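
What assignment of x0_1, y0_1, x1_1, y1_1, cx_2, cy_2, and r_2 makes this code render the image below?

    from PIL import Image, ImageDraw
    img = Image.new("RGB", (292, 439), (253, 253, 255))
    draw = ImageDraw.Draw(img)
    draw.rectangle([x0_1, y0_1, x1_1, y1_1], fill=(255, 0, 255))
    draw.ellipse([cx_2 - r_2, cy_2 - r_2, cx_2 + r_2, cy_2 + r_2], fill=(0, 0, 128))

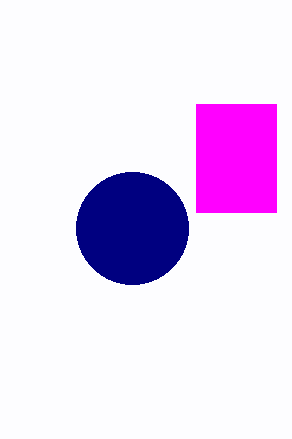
x0_1 = 196; y0_1 = 104; x1_1 = 276; y1_1 = 212; cx_2 = 132; cy_2 = 228; r_2 = 56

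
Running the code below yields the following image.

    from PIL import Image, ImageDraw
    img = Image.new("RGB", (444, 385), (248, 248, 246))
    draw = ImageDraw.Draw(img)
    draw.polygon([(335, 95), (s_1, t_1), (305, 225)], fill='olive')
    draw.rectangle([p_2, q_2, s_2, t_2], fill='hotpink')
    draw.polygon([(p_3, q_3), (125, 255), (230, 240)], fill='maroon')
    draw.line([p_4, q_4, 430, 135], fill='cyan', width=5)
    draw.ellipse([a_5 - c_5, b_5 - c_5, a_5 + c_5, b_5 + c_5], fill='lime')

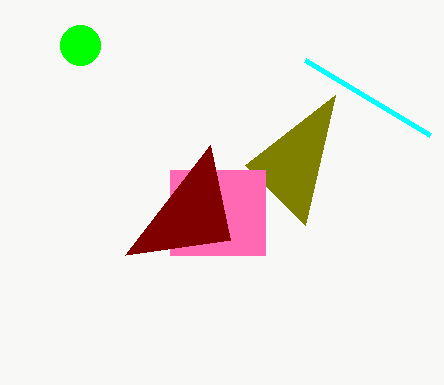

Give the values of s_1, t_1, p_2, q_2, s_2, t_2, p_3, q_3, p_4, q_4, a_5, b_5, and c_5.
s_1 = 245
t_1 = 165
p_2 = 170
q_2 = 170
s_2 = 265
t_2 = 255
p_3 = 210
q_3 = 145
p_4 = 305
q_4 = 60
a_5 = 80
b_5 = 45
c_5 = 20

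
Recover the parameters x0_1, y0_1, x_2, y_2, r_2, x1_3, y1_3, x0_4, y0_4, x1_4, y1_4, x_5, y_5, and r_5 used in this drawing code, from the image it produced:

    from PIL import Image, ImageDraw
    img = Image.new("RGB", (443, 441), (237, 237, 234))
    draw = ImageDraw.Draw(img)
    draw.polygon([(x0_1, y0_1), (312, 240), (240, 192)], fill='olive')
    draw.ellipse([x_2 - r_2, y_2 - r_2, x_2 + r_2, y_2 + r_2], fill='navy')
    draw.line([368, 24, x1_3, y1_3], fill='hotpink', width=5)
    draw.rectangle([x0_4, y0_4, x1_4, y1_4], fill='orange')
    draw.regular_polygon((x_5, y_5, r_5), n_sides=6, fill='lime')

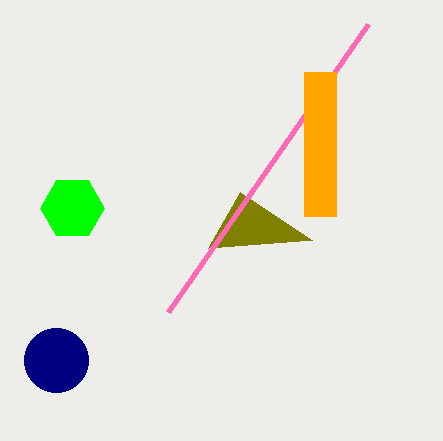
x0_1 = 208; y0_1 = 248; x_2 = 56; y_2 = 360; r_2 = 32; x1_3 = 168; y1_3 = 312; x0_4 = 304; y0_4 = 72; x1_4 = 336; y1_4 = 216; x_5 = 72; y_5 = 208; r_5 = 32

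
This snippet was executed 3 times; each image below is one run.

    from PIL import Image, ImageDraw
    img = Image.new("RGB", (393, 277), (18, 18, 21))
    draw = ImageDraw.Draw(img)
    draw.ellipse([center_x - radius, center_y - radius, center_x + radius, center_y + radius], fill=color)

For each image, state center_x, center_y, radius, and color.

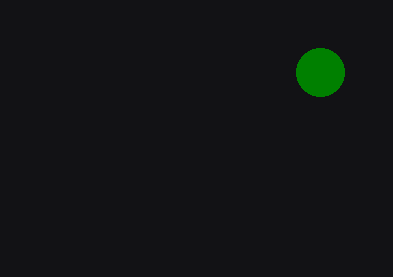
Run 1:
center_x = 320, center_y = 72, radius = 24, color = 'green'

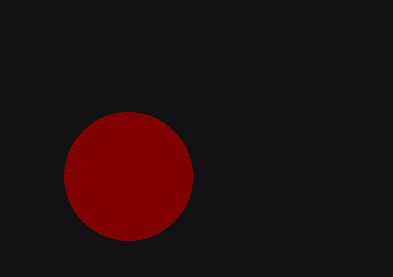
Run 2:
center_x = 128, center_y = 176, radius = 64, color = 'maroon'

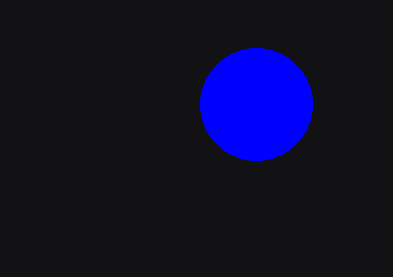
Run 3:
center_x = 256
center_y = 104
radius = 56
color = 'blue'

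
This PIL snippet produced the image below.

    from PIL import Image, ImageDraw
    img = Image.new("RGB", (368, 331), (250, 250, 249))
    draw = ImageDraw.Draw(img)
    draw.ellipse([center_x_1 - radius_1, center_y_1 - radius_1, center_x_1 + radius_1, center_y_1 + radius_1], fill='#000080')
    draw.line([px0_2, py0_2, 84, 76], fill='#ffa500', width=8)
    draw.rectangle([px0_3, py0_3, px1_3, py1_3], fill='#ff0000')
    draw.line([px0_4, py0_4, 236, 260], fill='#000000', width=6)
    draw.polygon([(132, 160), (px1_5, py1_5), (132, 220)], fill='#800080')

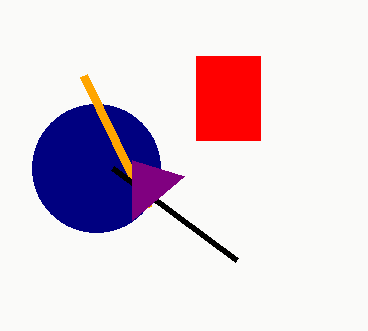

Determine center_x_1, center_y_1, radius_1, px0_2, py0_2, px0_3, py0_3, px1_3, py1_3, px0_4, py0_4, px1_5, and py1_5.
center_x_1 = 96
center_y_1 = 168
radius_1 = 64
px0_2 = 148
py0_2 = 208
px0_3 = 196
py0_3 = 56
px1_3 = 260
py1_3 = 140
px0_4 = 112
py0_4 = 168
px1_5 = 184
py1_5 = 176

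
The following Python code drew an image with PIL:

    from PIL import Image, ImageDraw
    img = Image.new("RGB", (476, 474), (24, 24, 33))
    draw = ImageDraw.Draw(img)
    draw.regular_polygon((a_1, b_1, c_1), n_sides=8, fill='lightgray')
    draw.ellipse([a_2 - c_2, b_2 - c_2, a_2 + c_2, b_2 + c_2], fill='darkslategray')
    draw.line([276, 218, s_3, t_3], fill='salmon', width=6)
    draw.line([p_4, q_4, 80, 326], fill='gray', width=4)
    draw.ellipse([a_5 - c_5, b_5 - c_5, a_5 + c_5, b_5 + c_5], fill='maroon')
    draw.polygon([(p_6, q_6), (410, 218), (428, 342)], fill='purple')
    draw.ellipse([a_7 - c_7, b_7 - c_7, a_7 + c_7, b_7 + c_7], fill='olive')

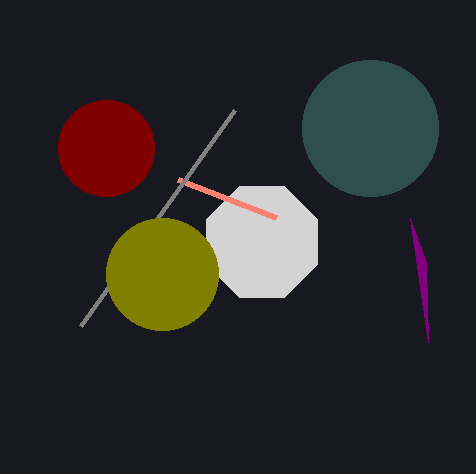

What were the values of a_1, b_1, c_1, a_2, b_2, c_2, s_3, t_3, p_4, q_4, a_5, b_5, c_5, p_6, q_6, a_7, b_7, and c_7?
a_1 = 262, b_1 = 242, c_1 = 60, a_2 = 370, b_2 = 128, c_2 = 68, s_3 = 178, t_3 = 180, p_4 = 234, q_4 = 110, a_5 = 106, b_5 = 148, c_5 = 48, p_6 = 426, q_6 = 262, a_7 = 162, b_7 = 274, c_7 = 56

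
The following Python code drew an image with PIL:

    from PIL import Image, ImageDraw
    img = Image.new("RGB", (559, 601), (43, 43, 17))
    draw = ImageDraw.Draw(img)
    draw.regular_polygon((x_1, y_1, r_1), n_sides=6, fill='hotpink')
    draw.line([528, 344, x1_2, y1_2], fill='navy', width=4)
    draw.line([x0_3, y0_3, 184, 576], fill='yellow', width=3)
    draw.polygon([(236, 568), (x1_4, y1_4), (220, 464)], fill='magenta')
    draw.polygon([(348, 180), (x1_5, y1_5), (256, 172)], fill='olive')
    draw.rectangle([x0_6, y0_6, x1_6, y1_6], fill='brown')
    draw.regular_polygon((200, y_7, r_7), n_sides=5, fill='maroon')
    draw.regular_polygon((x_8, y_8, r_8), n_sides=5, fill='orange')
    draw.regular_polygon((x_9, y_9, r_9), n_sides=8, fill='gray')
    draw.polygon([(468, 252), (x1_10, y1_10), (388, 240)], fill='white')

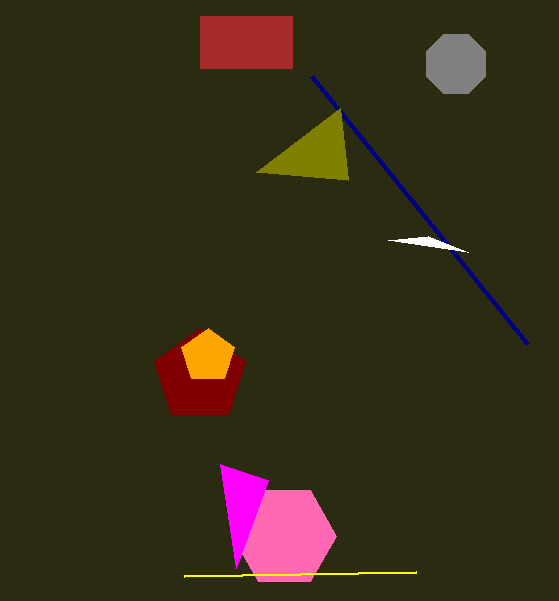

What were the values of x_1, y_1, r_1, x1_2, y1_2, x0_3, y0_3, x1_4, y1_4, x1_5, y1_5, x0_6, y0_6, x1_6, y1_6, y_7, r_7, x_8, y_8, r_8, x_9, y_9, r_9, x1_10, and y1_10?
x_1 = 284
y_1 = 536
r_1 = 52
x1_2 = 312
y1_2 = 76
x0_3 = 416
y0_3 = 572
x1_4 = 268
y1_4 = 480
x1_5 = 340
y1_5 = 108
x0_6 = 200
y0_6 = 16
x1_6 = 292
y1_6 = 68
y_7 = 376
r_7 = 48
x_8 = 208
y_8 = 356
r_8 = 28
x_9 = 456
y_9 = 64
r_9 = 32
x1_10 = 428
y1_10 = 236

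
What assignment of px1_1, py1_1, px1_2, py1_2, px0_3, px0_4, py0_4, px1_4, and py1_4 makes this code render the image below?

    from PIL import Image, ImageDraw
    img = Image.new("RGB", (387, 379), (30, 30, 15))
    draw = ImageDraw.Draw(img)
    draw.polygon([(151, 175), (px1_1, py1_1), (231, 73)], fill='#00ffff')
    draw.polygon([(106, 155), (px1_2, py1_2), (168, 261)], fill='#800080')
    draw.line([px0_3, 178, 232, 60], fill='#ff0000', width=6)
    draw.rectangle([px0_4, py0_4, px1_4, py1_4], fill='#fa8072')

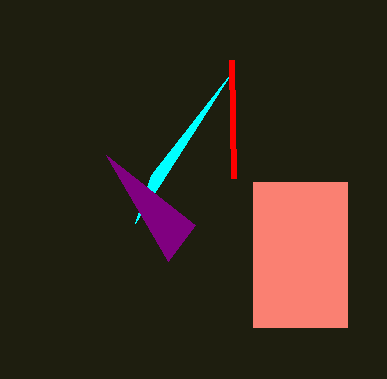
px1_1 = 135
py1_1 = 223
px1_2 = 195
py1_2 = 225
px0_3 = 234
px0_4 = 253
py0_4 = 182
px1_4 = 347
py1_4 = 327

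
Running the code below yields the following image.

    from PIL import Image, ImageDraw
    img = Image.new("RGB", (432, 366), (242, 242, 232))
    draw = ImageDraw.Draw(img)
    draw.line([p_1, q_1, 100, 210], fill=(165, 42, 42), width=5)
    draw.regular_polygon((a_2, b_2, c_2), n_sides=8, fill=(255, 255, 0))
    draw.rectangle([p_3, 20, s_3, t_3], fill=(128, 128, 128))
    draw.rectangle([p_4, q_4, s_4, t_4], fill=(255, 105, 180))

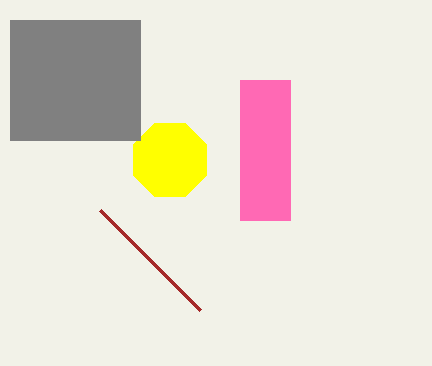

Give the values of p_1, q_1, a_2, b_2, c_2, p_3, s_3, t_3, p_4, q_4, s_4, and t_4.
p_1 = 200; q_1 = 310; a_2 = 170; b_2 = 160; c_2 = 40; p_3 = 10; s_3 = 140; t_3 = 140; p_4 = 240; q_4 = 80; s_4 = 290; t_4 = 220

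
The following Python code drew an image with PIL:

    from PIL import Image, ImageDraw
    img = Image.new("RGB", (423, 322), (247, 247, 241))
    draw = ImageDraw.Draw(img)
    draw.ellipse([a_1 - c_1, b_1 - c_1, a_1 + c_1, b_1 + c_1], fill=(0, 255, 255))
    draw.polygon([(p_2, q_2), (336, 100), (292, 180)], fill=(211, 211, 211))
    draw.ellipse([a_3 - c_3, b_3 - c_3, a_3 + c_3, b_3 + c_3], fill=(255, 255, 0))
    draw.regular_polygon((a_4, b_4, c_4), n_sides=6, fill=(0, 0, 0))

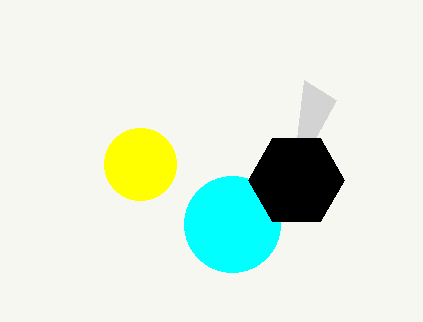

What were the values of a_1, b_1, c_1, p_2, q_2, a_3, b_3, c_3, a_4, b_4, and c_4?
a_1 = 232
b_1 = 224
c_1 = 48
p_2 = 304
q_2 = 80
a_3 = 140
b_3 = 164
c_3 = 36
a_4 = 296
b_4 = 180
c_4 = 48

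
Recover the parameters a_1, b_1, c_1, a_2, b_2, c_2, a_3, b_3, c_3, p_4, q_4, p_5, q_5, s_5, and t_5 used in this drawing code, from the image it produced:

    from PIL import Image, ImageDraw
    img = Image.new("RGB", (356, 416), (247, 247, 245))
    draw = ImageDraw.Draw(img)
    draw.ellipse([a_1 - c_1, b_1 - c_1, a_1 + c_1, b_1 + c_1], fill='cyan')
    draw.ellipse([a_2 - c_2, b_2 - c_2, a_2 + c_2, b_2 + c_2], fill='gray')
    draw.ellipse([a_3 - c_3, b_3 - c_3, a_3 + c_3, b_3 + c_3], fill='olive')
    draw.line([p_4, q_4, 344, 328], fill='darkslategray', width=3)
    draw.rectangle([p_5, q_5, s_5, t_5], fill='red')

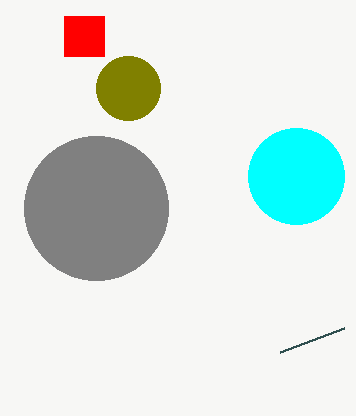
a_1 = 296, b_1 = 176, c_1 = 48, a_2 = 96, b_2 = 208, c_2 = 72, a_3 = 128, b_3 = 88, c_3 = 32, p_4 = 280, q_4 = 352, p_5 = 64, q_5 = 16, s_5 = 104, t_5 = 56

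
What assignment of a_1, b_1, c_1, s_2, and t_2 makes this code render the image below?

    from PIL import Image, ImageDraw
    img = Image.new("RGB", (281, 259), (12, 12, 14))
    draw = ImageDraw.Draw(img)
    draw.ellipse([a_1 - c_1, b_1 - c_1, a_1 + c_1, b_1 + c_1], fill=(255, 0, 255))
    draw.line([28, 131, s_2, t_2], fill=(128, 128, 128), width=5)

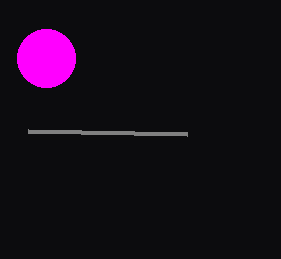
a_1 = 46, b_1 = 58, c_1 = 29, s_2 = 187, t_2 = 134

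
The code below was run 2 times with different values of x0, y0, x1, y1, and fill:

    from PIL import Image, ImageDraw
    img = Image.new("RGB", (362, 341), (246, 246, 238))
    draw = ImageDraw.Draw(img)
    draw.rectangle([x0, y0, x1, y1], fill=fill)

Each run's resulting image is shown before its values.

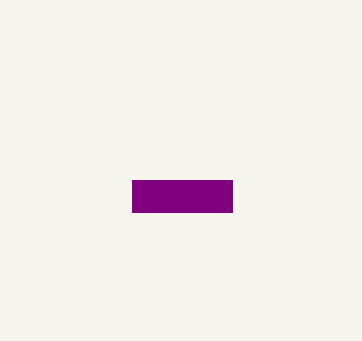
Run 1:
x0 = 132; y0 = 180; x1 = 232; y1 = 212; fill = 'purple'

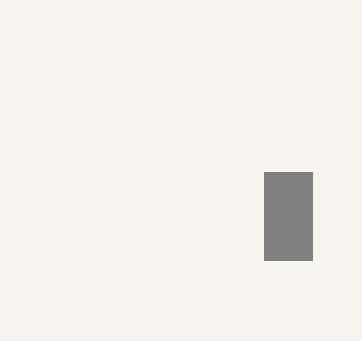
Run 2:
x0 = 264
y0 = 172
x1 = 312
y1 = 260
fill = 'gray'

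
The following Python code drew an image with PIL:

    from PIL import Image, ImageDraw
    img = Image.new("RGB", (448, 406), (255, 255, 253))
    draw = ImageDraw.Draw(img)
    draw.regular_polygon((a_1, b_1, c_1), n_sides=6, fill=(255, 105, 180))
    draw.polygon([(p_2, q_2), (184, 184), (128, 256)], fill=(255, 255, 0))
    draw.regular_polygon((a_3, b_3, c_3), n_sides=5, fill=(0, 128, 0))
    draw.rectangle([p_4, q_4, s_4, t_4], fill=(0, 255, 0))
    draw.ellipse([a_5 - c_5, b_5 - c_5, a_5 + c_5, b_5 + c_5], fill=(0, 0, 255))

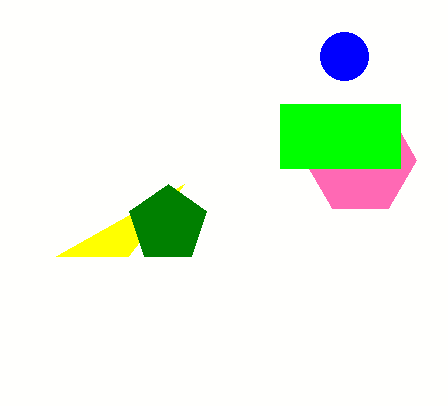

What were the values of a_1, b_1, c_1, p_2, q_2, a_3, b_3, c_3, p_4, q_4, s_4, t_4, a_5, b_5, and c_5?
a_1 = 360, b_1 = 160, c_1 = 56, p_2 = 56, q_2 = 256, a_3 = 168, b_3 = 224, c_3 = 40, p_4 = 280, q_4 = 104, s_4 = 400, t_4 = 168, a_5 = 344, b_5 = 56, c_5 = 24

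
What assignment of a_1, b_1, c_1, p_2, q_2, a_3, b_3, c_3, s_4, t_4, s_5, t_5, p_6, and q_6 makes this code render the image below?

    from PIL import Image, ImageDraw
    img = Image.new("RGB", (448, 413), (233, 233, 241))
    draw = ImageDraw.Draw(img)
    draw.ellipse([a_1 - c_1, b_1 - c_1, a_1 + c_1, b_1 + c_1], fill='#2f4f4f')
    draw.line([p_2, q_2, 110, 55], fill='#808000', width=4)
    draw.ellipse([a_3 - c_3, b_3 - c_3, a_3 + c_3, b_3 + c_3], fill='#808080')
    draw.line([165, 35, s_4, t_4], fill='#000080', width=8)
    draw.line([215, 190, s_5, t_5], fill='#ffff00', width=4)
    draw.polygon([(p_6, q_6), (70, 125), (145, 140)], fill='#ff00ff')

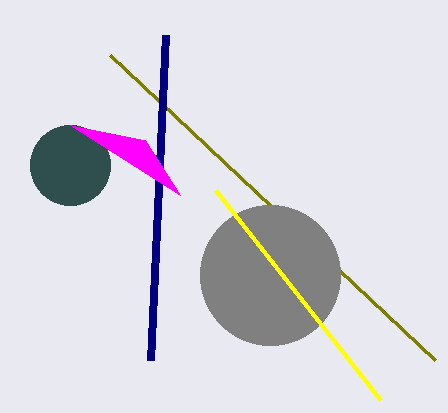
a_1 = 70; b_1 = 165; c_1 = 40; p_2 = 435; q_2 = 360; a_3 = 270; b_3 = 275; c_3 = 70; s_4 = 150; t_4 = 360; s_5 = 380; t_5 = 400; p_6 = 180; q_6 = 195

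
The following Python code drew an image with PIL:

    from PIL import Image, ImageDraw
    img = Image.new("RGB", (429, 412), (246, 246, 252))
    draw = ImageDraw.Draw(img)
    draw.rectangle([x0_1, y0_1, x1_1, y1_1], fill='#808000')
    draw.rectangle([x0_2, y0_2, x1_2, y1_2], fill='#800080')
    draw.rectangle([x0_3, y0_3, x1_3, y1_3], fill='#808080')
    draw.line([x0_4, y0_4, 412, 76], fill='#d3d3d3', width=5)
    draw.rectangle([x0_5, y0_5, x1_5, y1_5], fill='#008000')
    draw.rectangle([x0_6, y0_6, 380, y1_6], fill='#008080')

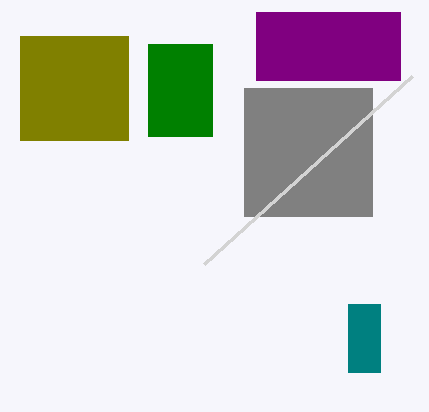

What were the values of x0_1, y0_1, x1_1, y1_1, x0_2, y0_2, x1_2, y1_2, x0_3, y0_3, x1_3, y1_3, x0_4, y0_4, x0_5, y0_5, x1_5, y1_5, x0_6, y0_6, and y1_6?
x0_1 = 20; y0_1 = 36; x1_1 = 128; y1_1 = 140; x0_2 = 256; y0_2 = 12; x1_2 = 400; y1_2 = 80; x0_3 = 244; y0_3 = 88; x1_3 = 372; y1_3 = 216; x0_4 = 204; y0_4 = 264; x0_5 = 148; y0_5 = 44; x1_5 = 212; y1_5 = 136; x0_6 = 348; y0_6 = 304; y1_6 = 372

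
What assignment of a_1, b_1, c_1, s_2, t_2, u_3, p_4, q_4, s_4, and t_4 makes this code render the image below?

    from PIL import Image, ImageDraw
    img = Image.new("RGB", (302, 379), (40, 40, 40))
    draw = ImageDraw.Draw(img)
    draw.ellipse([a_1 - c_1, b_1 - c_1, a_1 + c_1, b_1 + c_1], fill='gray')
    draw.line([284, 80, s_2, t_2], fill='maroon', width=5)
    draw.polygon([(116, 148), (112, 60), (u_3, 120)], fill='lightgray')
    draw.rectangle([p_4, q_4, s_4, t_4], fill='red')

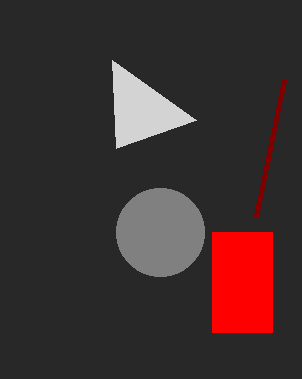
a_1 = 160; b_1 = 232; c_1 = 44; s_2 = 256; t_2 = 216; u_3 = 196; p_4 = 212; q_4 = 232; s_4 = 272; t_4 = 332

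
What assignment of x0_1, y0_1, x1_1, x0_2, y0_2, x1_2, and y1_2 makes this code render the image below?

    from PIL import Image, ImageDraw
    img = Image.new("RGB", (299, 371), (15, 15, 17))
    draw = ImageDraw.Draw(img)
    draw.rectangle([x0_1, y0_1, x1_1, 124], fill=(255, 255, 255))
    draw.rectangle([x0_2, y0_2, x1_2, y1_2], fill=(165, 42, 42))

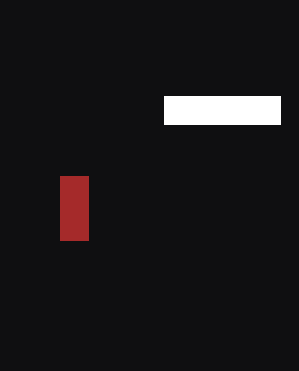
x0_1 = 164; y0_1 = 96; x1_1 = 280; x0_2 = 60; y0_2 = 176; x1_2 = 88; y1_2 = 240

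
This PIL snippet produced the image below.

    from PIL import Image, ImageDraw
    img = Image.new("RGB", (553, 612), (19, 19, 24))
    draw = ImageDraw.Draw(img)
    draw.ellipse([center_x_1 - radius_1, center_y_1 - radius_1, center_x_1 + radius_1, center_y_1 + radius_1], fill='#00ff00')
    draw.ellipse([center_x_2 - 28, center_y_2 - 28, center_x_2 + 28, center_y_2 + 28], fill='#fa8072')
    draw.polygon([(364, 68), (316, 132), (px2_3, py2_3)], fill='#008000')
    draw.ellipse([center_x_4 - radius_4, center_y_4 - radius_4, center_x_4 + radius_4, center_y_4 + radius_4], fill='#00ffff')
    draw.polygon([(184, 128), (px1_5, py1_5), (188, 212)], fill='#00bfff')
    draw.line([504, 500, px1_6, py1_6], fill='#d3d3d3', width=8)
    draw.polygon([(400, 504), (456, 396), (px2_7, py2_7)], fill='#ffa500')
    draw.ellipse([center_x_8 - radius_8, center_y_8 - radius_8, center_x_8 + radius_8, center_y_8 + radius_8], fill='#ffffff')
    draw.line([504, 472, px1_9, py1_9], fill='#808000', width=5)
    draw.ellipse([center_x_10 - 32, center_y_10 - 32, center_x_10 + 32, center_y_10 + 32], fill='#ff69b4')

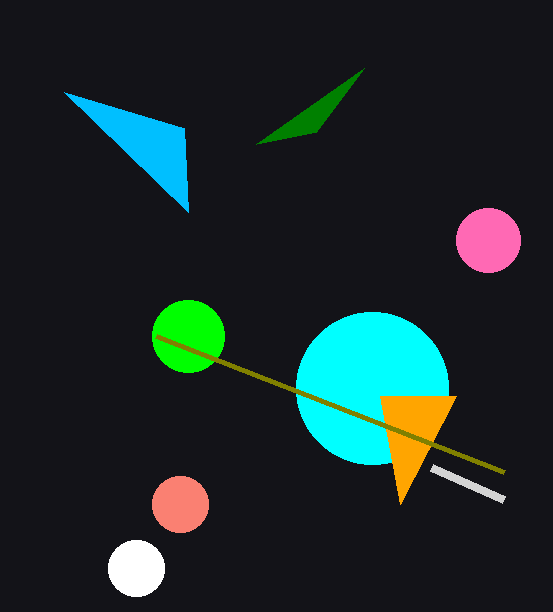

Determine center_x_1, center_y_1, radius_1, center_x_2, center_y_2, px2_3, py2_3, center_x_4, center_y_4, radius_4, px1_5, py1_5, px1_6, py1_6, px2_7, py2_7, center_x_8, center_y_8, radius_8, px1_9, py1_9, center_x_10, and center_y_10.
center_x_1 = 188; center_y_1 = 336; radius_1 = 36; center_x_2 = 180; center_y_2 = 504; px2_3 = 256; py2_3 = 144; center_x_4 = 372; center_y_4 = 388; radius_4 = 76; px1_5 = 64; py1_5 = 92; px1_6 = 432; py1_6 = 468; px2_7 = 380; py2_7 = 396; center_x_8 = 136; center_y_8 = 568; radius_8 = 28; px1_9 = 156; py1_9 = 336; center_x_10 = 488; center_y_10 = 240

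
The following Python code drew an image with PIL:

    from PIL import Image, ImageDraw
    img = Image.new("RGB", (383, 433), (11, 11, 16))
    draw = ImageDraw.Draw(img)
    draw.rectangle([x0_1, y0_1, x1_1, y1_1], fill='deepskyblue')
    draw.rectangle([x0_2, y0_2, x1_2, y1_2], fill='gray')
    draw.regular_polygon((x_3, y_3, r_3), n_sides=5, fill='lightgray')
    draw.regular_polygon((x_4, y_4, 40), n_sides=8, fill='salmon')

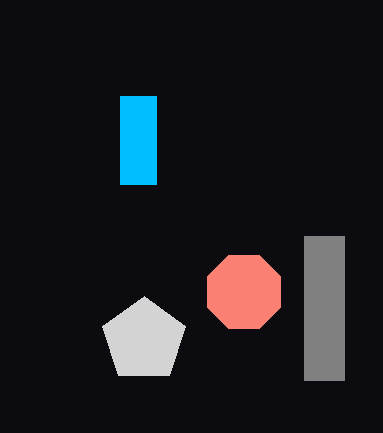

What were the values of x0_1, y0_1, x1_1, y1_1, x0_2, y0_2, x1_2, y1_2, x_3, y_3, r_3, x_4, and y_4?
x0_1 = 120
y0_1 = 96
x1_1 = 156
y1_1 = 184
x0_2 = 304
y0_2 = 236
x1_2 = 344
y1_2 = 380
x_3 = 144
y_3 = 340
r_3 = 44
x_4 = 244
y_4 = 292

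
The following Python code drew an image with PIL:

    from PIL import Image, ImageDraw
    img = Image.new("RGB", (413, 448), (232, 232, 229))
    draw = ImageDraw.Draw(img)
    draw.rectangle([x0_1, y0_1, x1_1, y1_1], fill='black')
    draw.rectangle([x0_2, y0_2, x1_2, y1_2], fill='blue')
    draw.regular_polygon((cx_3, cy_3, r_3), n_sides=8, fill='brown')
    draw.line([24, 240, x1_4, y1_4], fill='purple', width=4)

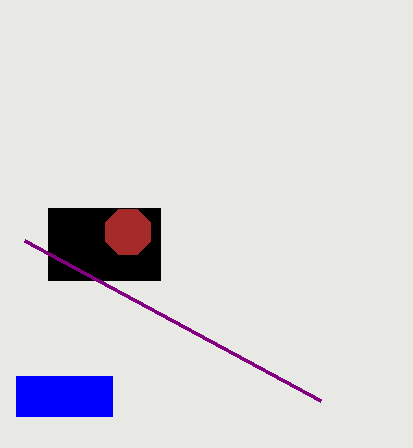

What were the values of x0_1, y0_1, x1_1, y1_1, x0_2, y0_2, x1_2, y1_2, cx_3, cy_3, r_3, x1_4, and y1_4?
x0_1 = 48
y0_1 = 208
x1_1 = 160
y1_1 = 280
x0_2 = 16
y0_2 = 376
x1_2 = 112
y1_2 = 416
cx_3 = 128
cy_3 = 232
r_3 = 24
x1_4 = 320
y1_4 = 400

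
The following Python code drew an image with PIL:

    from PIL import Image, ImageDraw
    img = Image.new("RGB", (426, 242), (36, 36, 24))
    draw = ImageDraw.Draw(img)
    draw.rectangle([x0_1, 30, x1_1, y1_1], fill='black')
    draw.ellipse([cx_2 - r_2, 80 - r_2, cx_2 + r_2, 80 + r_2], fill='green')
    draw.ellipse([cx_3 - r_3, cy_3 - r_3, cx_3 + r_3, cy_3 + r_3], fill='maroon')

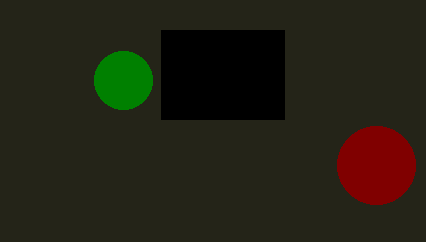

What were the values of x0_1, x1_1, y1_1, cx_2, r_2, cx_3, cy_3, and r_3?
x0_1 = 161; x1_1 = 284; y1_1 = 119; cx_2 = 123; r_2 = 29; cx_3 = 376; cy_3 = 165; r_3 = 39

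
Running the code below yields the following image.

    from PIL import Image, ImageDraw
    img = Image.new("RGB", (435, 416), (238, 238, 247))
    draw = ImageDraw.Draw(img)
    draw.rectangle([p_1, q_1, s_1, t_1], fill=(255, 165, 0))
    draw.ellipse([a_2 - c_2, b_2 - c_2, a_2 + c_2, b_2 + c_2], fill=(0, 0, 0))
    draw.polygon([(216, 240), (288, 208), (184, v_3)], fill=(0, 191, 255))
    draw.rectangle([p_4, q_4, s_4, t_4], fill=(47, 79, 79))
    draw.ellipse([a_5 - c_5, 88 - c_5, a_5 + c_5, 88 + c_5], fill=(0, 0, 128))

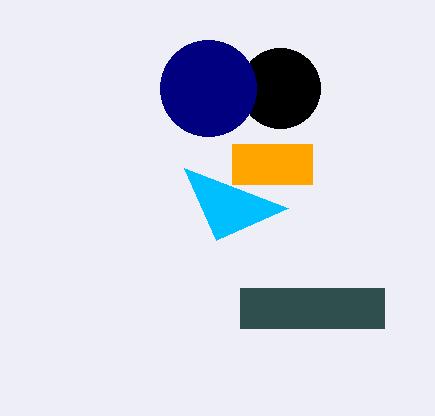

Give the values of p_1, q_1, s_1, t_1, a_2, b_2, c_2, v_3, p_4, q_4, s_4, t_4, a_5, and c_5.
p_1 = 232; q_1 = 144; s_1 = 312; t_1 = 184; a_2 = 280; b_2 = 88; c_2 = 40; v_3 = 168; p_4 = 240; q_4 = 288; s_4 = 384; t_4 = 328; a_5 = 208; c_5 = 48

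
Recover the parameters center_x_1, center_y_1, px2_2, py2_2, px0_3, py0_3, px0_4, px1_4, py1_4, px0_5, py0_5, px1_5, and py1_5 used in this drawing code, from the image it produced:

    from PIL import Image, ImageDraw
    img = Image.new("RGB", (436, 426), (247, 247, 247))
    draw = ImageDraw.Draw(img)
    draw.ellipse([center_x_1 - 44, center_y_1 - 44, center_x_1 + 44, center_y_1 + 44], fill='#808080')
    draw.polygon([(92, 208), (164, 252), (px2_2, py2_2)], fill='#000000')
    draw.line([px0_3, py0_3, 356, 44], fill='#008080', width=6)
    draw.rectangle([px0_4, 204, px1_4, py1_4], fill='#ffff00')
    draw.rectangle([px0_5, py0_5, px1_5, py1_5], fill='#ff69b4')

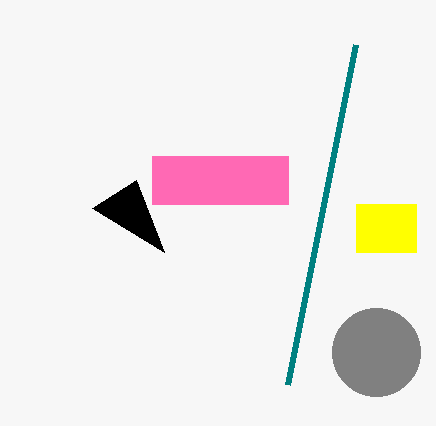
center_x_1 = 376
center_y_1 = 352
px2_2 = 136
py2_2 = 180
px0_3 = 288
py0_3 = 384
px0_4 = 356
px1_4 = 416
py1_4 = 252
px0_5 = 152
py0_5 = 156
px1_5 = 288
py1_5 = 204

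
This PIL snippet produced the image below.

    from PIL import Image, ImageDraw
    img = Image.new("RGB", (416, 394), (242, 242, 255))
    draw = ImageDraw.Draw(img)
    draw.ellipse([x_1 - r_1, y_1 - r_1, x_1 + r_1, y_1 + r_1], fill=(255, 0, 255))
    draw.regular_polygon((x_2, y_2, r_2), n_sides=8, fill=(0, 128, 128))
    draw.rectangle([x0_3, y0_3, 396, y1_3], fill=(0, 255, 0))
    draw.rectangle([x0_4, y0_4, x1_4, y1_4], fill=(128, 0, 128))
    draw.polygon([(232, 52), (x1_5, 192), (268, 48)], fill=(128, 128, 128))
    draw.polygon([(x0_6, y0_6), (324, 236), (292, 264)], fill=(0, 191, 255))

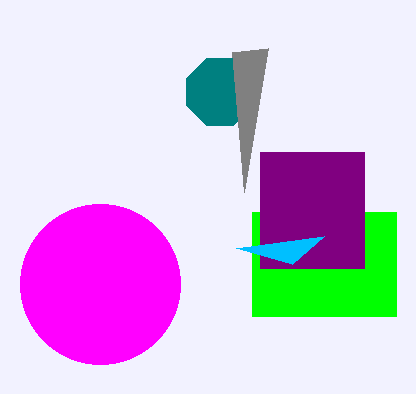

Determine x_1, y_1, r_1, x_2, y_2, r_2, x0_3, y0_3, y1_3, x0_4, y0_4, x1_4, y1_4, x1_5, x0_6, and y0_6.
x_1 = 100, y_1 = 284, r_1 = 80, x_2 = 220, y_2 = 92, r_2 = 36, x0_3 = 252, y0_3 = 212, y1_3 = 316, x0_4 = 260, y0_4 = 152, x1_4 = 364, y1_4 = 268, x1_5 = 244, x0_6 = 236, y0_6 = 248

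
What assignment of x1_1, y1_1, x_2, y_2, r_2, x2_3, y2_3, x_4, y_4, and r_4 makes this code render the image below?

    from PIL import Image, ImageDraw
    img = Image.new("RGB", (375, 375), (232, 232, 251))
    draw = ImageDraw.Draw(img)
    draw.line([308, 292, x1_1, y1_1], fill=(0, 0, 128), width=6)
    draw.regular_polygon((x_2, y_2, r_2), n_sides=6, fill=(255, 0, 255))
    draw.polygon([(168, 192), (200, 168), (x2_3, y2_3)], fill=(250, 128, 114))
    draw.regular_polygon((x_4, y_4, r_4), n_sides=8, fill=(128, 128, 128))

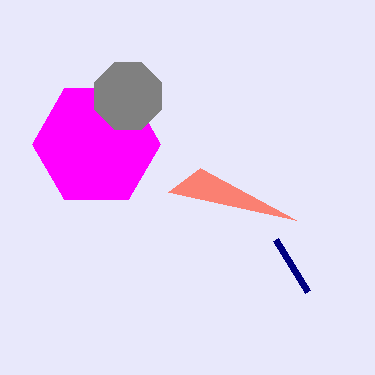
x1_1 = 276; y1_1 = 240; x_2 = 96; y_2 = 144; r_2 = 64; x2_3 = 296; y2_3 = 220; x_4 = 128; y_4 = 96; r_4 = 36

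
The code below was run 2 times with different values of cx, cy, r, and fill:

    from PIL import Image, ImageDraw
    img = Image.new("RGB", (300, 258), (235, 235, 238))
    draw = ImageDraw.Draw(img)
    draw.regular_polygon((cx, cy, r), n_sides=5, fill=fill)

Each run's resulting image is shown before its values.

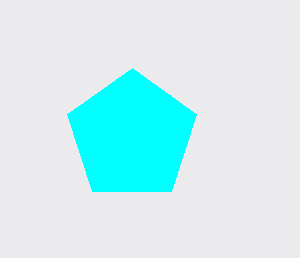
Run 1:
cx = 132, cy = 136, r = 68, fill = 'cyan'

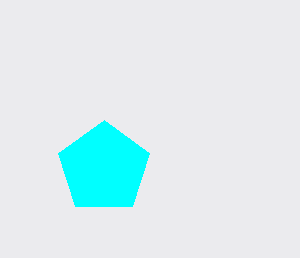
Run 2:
cx = 104
cy = 168
r = 48
fill = 'cyan'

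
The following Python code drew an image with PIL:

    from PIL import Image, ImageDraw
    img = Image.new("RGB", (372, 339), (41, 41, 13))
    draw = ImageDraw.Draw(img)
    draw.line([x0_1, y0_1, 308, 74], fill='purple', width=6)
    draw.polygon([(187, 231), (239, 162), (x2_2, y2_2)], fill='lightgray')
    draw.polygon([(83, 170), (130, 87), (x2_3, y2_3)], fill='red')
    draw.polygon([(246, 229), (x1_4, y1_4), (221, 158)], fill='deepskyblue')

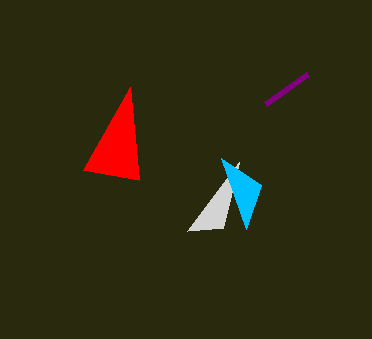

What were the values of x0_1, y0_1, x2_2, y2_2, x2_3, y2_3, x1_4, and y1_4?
x0_1 = 266; y0_1 = 104; x2_2 = 223; y2_2 = 228; x2_3 = 139; y2_3 = 180; x1_4 = 261; y1_4 = 185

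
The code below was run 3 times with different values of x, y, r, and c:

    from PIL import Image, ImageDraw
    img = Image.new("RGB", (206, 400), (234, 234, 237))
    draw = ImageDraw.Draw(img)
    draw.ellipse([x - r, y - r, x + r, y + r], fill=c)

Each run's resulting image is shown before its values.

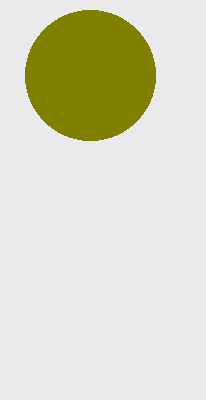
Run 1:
x = 90; y = 75; r = 65; c = 'olive'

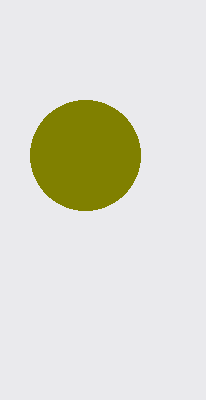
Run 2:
x = 85; y = 155; r = 55; c = 'olive'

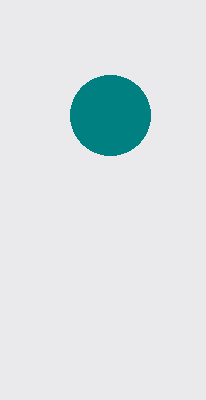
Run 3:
x = 110, y = 115, r = 40, c = 'teal'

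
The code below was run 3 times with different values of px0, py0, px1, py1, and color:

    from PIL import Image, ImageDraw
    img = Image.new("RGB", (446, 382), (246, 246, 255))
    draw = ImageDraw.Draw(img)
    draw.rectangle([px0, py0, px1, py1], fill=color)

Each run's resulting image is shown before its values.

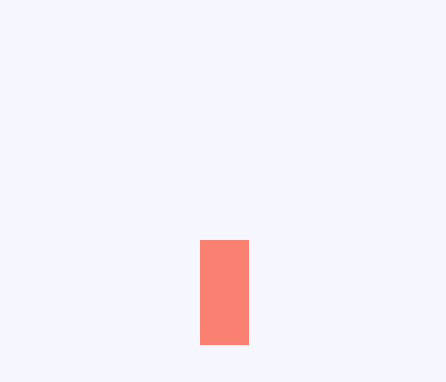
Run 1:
px0 = 200
py0 = 240
px1 = 248
py1 = 344
color = 'salmon'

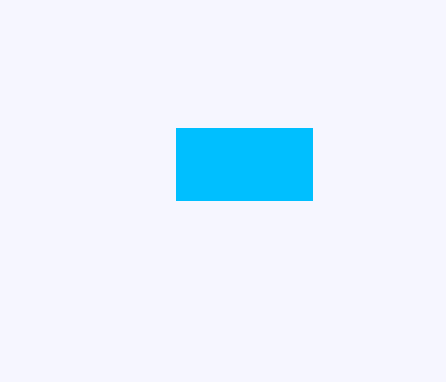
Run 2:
px0 = 176; py0 = 128; px1 = 312; py1 = 200; color = 'deepskyblue'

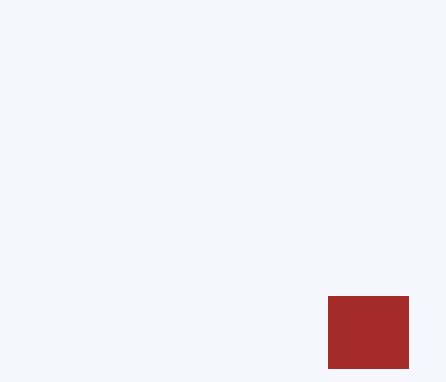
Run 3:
px0 = 328, py0 = 296, px1 = 408, py1 = 368, color = 'brown'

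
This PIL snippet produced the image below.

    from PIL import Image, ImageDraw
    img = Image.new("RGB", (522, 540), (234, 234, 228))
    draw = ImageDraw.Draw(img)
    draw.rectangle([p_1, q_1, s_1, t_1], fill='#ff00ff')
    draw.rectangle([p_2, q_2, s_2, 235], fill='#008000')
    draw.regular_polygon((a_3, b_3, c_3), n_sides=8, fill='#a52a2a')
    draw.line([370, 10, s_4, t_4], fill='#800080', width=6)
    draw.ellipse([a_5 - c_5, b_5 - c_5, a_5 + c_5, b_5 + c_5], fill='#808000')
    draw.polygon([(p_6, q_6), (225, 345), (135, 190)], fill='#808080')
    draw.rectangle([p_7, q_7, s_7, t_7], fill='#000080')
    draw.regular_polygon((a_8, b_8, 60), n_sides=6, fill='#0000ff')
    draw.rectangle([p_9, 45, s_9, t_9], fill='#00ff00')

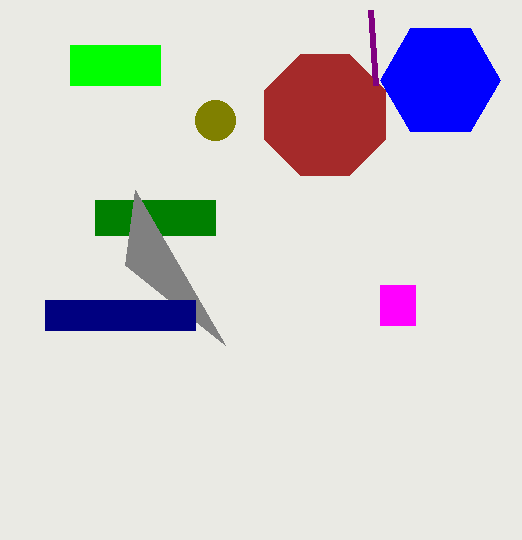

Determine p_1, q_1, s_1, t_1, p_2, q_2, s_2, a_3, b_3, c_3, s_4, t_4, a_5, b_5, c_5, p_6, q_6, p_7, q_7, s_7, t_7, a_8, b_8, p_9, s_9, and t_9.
p_1 = 380, q_1 = 285, s_1 = 415, t_1 = 325, p_2 = 95, q_2 = 200, s_2 = 215, a_3 = 325, b_3 = 115, c_3 = 65, s_4 = 375, t_4 = 85, a_5 = 215, b_5 = 120, c_5 = 20, p_6 = 125, q_6 = 265, p_7 = 45, q_7 = 300, s_7 = 195, t_7 = 330, a_8 = 440, b_8 = 80, p_9 = 70, s_9 = 160, t_9 = 85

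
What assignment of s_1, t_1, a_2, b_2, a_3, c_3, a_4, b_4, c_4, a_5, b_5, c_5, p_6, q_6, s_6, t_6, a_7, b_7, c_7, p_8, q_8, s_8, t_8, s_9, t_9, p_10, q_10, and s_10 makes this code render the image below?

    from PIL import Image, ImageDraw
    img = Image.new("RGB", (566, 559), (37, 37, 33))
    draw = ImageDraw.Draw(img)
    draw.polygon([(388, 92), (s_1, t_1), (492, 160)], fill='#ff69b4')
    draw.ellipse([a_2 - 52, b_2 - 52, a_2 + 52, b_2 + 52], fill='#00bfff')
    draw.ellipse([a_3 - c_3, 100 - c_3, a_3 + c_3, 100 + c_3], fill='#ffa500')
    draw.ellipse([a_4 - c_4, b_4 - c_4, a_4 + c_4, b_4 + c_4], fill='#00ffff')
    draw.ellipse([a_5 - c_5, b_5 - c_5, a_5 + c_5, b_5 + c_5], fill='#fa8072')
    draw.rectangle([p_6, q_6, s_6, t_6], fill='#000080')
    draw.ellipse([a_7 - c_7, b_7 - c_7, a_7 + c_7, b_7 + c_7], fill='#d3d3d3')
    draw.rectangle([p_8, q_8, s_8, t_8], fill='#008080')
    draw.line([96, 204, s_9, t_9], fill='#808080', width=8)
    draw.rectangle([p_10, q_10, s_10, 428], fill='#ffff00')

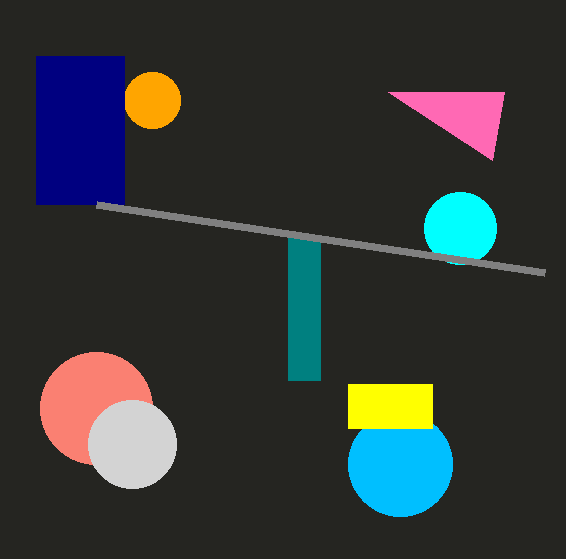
s_1 = 504
t_1 = 92
a_2 = 400
b_2 = 464
a_3 = 152
c_3 = 28
a_4 = 460
b_4 = 228
c_4 = 36
a_5 = 96
b_5 = 408
c_5 = 56
p_6 = 36
q_6 = 56
s_6 = 124
t_6 = 204
a_7 = 132
b_7 = 444
c_7 = 44
p_8 = 288
q_8 = 236
s_8 = 320
t_8 = 380
s_9 = 544
t_9 = 272
p_10 = 348
q_10 = 384
s_10 = 432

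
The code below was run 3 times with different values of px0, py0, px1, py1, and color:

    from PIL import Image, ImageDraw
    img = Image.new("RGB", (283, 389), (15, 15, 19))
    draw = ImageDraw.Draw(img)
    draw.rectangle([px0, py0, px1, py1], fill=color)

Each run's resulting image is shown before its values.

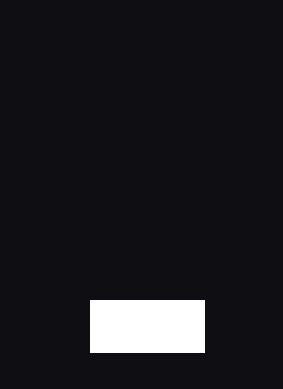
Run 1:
px0 = 90, py0 = 300, px1 = 204, py1 = 352, color = 'white'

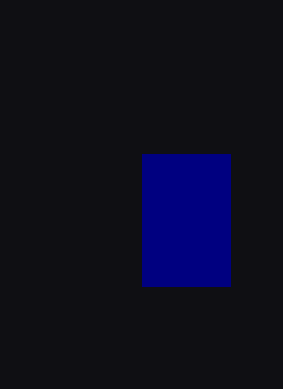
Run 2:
px0 = 142
py0 = 154
px1 = 230
py1 = 286
color = 'navy'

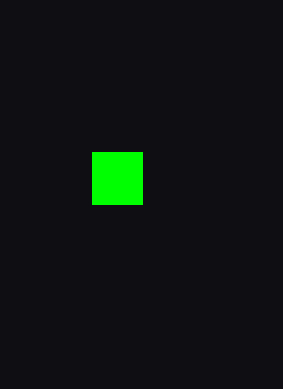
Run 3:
px0 = 92; py0 = 152; px1 = 142; py1 = 204; color = 'lime'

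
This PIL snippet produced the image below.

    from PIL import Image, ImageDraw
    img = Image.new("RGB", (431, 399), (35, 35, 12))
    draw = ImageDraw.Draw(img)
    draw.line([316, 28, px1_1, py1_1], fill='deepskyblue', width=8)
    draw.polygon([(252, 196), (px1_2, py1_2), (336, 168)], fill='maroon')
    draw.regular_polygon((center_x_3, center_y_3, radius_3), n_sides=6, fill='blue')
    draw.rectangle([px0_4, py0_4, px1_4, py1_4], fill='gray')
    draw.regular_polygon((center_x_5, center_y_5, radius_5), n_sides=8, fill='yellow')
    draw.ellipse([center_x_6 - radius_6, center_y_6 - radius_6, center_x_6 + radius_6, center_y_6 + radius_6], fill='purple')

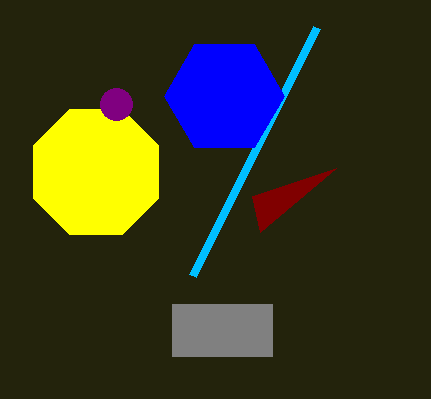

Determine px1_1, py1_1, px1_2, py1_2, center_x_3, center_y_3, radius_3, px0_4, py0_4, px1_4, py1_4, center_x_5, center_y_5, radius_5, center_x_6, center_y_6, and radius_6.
px1_1 = 192, py1_1 = 276, px1_2 = 260, py1_2 = 232, center_x_3 = 224, center_y_3 = 96, radius_3 = 60, px0_4 = 172, py0_4 = 304, px1_4 = 272, py1_4 = 356, center_x_5 = 96, center_y_5 = 172, radius_5 = 68, center_x_6 = 116, center_y_6 = 104, radius_6 = 16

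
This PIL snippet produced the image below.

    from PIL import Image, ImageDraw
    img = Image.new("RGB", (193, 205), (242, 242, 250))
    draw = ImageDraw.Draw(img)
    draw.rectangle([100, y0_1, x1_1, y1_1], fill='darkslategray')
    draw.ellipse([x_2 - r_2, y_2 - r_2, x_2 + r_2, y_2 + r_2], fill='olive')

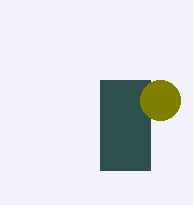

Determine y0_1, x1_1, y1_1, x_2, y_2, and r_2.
y0_1 = 80; x1_1 = 150; y1_1 = 170; x_2 = 160; y_2 = 100; r_2 = 20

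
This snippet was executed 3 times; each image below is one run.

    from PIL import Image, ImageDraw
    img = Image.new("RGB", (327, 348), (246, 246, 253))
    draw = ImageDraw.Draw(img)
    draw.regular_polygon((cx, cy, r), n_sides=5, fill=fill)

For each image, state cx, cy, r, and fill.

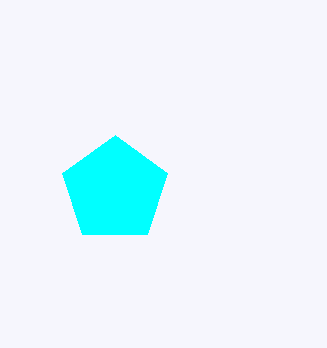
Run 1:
cx = 115; cy = 190; r = 55; fill = 'cyan'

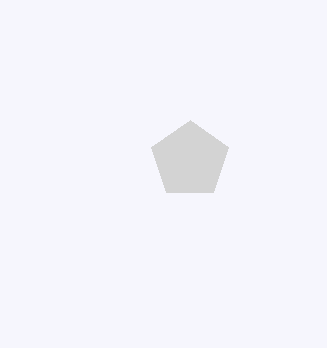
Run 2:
cx = 190
cy = 160
r = 40
fill = 'lightgray'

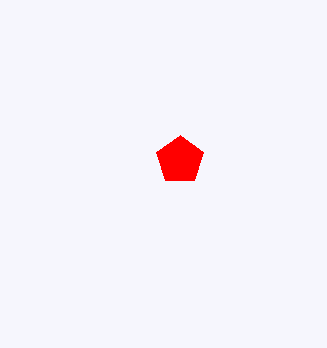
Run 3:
cx = 180
cy = 160
r = 25
fill = 'red'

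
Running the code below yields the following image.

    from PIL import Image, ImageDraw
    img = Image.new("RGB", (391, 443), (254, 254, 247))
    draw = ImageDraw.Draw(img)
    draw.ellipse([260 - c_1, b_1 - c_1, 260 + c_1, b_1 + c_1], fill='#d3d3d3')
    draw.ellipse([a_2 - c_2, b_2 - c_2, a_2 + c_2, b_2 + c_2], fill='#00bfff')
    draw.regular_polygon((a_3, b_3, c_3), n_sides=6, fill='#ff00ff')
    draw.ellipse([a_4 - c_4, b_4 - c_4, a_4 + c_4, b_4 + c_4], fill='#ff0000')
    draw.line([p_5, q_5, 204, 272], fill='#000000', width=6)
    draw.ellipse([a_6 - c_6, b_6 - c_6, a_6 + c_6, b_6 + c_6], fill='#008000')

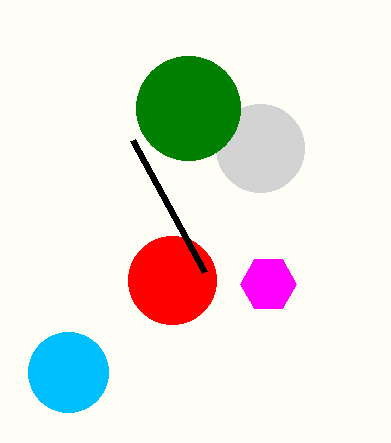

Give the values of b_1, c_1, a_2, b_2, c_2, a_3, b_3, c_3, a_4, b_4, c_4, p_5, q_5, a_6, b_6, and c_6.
b_1 = 148; c_1 = 44; a_2 = 68; b_2 = 372; c_2 = 40; a_3 = 268; b_3 = 284; c_3 = 28; a_4 = 172; b_4 = 280; c_4 = 44; p_5 = 132; q_5 = 140; a_6 = 188; b_6 = 108; c_6 = 52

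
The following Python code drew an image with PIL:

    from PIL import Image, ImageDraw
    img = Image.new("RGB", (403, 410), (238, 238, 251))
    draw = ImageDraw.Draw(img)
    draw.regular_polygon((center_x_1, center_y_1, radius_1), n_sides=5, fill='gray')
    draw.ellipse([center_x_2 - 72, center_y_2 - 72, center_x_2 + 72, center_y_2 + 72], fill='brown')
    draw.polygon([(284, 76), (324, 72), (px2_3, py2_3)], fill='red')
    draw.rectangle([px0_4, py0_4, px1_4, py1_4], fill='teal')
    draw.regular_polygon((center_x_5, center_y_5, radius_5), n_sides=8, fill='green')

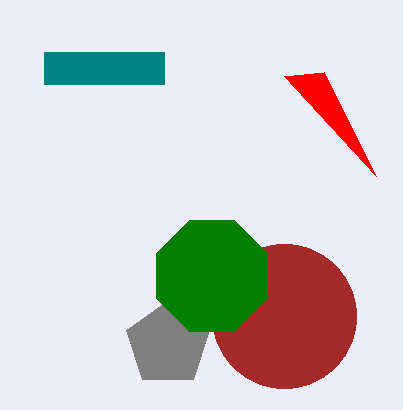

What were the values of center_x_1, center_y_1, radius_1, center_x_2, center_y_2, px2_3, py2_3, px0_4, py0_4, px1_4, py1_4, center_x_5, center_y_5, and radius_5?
center_x_1 = 168; center_y_1 = 344; radius_1 = 44; center_x_2 = 284; center_y_2 = 316; px2_3 = 376; py2_3 = 176; px0_4 = 44; py0_4 = 52; px1_4 = 164; py1_4 = 84; center_x_5 = 212; center_y_5 = 276; radius_5 = 60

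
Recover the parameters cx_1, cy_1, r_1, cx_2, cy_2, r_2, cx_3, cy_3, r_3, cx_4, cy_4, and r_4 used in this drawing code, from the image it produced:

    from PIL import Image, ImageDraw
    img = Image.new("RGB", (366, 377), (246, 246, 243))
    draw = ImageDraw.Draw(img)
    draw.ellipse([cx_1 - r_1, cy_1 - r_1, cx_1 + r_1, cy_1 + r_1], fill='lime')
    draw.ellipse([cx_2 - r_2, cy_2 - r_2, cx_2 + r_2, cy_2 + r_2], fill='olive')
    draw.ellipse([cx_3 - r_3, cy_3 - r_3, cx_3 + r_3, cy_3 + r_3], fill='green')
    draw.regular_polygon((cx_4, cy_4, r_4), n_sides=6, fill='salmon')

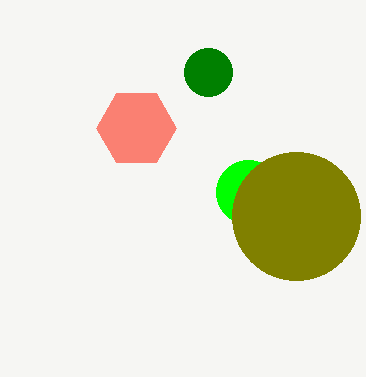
cx_1 = 248; cy_1 = 192; r_1 = 32; cx_2 = 296; cy_2 = 216; r_2 = 64; cx_3 = 208; cy_3 = 72; r_3 = 24; cx_4 = 136; cy_4 = 128; r_4 = 40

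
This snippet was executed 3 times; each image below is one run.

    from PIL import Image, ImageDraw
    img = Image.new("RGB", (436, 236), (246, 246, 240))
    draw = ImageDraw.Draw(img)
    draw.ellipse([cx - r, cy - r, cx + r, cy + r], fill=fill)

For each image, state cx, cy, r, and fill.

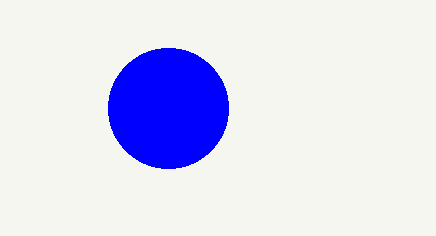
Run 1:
cx = 168, cy = 108, r = 60, fill = 'blue'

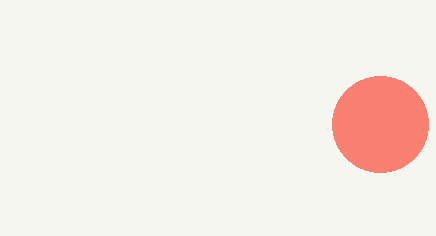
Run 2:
cx = 380, cy = 124, r = 48, fill = 'salmon'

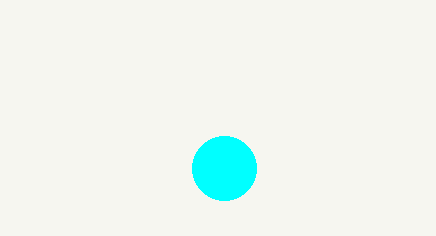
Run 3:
cx = 224; cy = 168; r = 32; fill = 'cyan'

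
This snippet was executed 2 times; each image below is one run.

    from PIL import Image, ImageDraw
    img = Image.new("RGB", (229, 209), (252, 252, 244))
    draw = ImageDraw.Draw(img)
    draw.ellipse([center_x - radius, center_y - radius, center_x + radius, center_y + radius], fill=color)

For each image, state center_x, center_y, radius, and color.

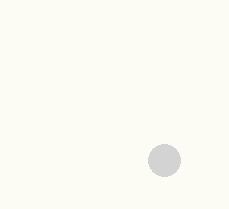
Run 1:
center_x = 164; center_y = 160; radius = 16; color = 'lightgray'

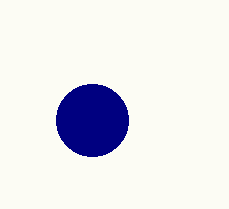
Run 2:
center_x = 92; center_y = 120; radius = 36; color = 'navy'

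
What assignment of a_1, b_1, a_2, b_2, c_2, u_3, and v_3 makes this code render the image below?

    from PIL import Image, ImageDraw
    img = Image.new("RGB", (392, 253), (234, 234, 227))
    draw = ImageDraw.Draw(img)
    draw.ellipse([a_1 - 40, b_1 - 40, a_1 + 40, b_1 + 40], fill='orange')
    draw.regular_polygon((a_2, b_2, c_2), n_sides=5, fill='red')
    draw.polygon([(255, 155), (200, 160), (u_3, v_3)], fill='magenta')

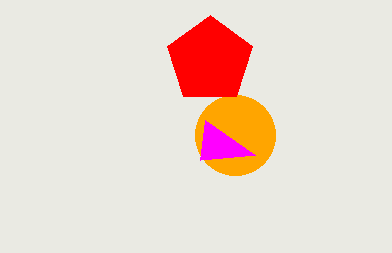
a_1 = 235
b_1 = 135
a_2 = 210
b_2 = 60
c_2 = 45
u_3 = 205
v_3 = 120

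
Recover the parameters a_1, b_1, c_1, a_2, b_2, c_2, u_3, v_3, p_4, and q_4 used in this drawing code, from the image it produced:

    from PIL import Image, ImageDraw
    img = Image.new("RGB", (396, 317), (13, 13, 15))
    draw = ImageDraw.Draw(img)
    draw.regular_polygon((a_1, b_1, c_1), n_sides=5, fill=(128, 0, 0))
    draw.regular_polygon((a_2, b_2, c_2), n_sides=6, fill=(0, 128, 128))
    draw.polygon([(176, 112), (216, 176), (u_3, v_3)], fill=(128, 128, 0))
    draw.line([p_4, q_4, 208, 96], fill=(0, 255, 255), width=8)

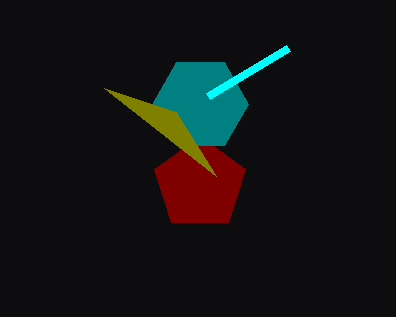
a_1 = 200, b_1 = 184, c_1 = 48, a_2 = 200, b_2 = 104, c_2 = 48, u_3 = 104, v_3 = 88, p_4 = 288, q_4 = 48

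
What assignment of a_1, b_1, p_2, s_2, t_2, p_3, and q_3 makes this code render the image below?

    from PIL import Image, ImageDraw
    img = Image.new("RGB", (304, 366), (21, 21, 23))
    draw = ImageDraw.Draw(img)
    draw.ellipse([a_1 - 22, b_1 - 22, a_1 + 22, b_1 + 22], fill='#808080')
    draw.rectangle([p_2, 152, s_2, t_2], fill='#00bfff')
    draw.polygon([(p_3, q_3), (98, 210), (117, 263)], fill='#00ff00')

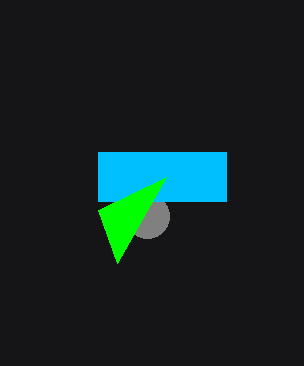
a_1 = 147; b_1 = 216; p_2 = 98; s_2 = 226; t_2 = 201; p_3 = 166; q_3 = 177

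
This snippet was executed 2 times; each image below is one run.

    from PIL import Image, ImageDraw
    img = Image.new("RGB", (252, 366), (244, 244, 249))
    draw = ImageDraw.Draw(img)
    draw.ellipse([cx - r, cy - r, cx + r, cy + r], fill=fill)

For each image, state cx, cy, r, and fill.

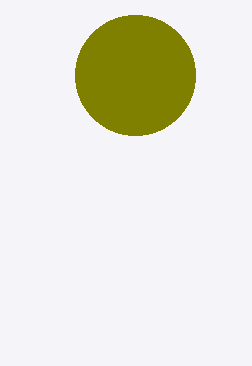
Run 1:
cx = 135, cy = 75, r = 60, fill = 'olive'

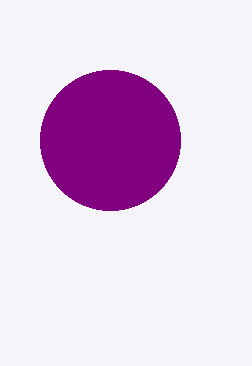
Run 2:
cx = 110
cy = 140
r = 70
fill = 'purple'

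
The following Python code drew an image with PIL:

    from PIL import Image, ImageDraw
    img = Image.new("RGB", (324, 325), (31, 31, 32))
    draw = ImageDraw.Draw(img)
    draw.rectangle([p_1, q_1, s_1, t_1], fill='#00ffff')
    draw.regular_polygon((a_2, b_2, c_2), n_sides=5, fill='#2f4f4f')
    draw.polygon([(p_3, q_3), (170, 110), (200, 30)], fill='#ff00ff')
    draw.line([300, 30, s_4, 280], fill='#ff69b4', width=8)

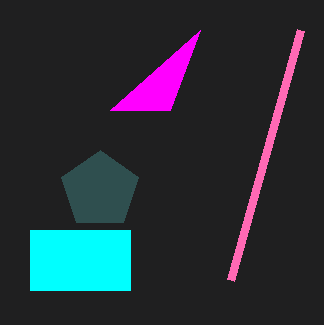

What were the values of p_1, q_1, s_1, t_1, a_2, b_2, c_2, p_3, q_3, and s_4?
p_1 = 30
q_1 = 230
s_1 = 130
t_1 = 290
a_2 = 100
b_2 = 190
c_2 = 40
p_3 = 110
q_3 = 110
s_4 = 230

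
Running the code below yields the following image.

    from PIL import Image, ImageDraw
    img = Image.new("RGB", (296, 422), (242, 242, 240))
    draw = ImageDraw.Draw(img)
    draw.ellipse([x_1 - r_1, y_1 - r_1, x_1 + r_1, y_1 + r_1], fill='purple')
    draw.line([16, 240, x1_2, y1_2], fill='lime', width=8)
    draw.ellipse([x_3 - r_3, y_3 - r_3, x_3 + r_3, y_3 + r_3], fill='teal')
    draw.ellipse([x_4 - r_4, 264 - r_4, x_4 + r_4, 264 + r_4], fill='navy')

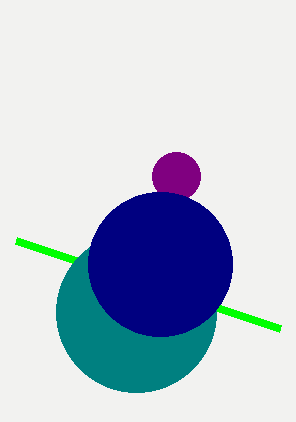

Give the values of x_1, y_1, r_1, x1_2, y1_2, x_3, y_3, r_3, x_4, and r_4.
x_1 = 176, y_1 = 176, r_1 = 24, x1_2 = 280, y1_2 = 328, x_3 = 136, y_3 = 312, r_3 = 80, x_4 = 160, r_4 = 72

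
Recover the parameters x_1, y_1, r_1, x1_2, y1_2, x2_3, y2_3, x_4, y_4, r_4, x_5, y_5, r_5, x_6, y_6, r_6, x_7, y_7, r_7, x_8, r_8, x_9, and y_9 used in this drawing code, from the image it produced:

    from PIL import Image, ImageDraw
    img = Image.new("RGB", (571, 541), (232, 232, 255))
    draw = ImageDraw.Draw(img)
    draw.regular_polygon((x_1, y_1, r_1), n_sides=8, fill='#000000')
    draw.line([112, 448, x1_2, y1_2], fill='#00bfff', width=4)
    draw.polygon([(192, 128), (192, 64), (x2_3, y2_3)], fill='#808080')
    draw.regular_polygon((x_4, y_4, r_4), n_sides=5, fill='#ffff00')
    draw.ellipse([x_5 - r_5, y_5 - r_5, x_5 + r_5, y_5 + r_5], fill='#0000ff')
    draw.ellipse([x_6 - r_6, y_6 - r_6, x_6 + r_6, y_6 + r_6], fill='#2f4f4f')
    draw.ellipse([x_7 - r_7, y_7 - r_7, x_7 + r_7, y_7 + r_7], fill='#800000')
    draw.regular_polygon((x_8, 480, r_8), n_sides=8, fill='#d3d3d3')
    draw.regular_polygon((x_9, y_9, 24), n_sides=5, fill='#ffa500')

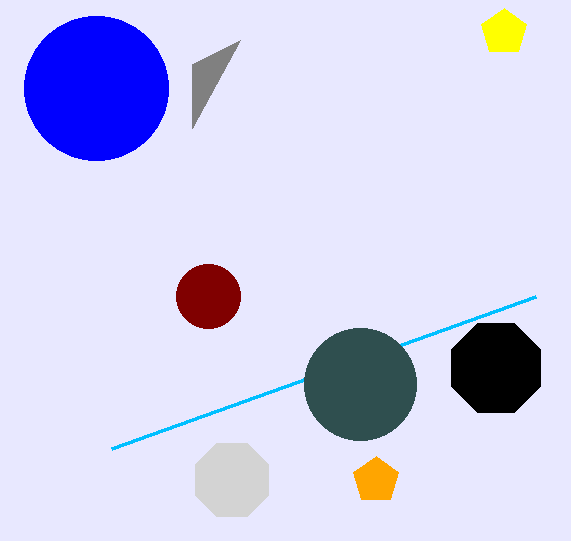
x_1 = 496, y_1 = 368, r_1 = 48, x1_2 = 536, y1_2 = 296, x2_3 = 240, y2_3 = 40, x_4 = 504, y_4 = 32, r_4 = 24, x_5 = 96, y_5 = 88, r_5 = 72, x_6 = 360, y_6 = 384, r_6 = 56, x_7 = 208, y_7 = 296, r_7 = 32, x_8 = 232, r_8 = 40, x_9 = 376, y_9 = 480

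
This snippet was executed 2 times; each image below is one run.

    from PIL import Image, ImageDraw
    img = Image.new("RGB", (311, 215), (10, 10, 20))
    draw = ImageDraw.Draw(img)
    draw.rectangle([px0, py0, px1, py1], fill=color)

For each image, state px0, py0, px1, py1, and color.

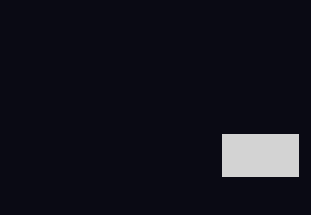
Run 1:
px0 = 222; py0 = 134; px1 = 298; py1 = 176; color = 'lightgray'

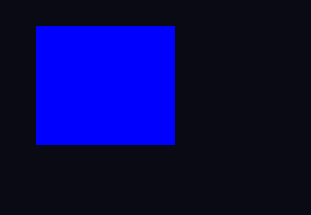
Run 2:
px0 = 36
py0 = 26
px1 = 174
py1 = 144
color = 'blue'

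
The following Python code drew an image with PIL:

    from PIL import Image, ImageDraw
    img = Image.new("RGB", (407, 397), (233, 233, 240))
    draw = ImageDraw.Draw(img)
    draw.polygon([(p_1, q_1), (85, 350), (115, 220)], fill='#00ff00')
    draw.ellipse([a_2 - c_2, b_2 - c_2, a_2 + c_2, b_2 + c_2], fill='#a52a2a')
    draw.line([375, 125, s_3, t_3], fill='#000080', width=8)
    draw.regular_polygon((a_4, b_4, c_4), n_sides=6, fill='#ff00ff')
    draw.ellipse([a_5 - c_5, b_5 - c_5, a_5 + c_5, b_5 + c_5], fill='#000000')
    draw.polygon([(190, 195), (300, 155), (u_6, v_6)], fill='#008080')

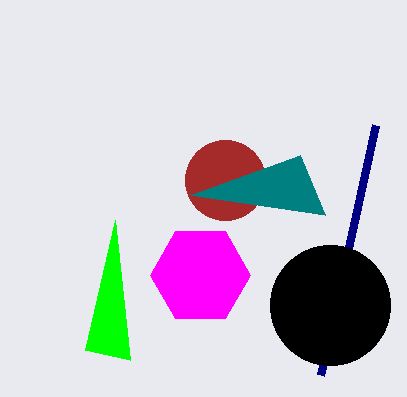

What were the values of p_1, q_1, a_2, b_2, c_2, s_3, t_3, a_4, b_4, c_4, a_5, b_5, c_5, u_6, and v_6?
p_1 = 130, q_1 = 360, a_2 = 225, b_2 = 180, c_2 = 40, s_3 = 320, t_3 = 375, a_4 = 200, b_4 = 275, c_4 = 50, a_5 = 330, b_5 = 305, c_5 = 60, u_6 = 325, v_6 = 215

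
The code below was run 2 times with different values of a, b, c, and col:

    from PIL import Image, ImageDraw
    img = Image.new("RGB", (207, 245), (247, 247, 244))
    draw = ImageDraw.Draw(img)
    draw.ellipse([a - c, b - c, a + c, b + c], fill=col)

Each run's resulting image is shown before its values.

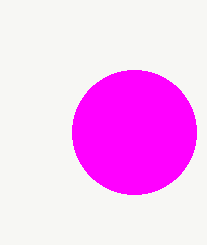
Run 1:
a = 134, b = 132, c = 62, col = 'magenta'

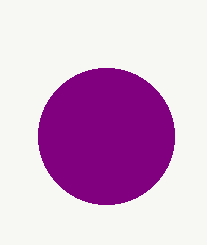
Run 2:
a = 106; b = 136; c = 68; col = 'purple'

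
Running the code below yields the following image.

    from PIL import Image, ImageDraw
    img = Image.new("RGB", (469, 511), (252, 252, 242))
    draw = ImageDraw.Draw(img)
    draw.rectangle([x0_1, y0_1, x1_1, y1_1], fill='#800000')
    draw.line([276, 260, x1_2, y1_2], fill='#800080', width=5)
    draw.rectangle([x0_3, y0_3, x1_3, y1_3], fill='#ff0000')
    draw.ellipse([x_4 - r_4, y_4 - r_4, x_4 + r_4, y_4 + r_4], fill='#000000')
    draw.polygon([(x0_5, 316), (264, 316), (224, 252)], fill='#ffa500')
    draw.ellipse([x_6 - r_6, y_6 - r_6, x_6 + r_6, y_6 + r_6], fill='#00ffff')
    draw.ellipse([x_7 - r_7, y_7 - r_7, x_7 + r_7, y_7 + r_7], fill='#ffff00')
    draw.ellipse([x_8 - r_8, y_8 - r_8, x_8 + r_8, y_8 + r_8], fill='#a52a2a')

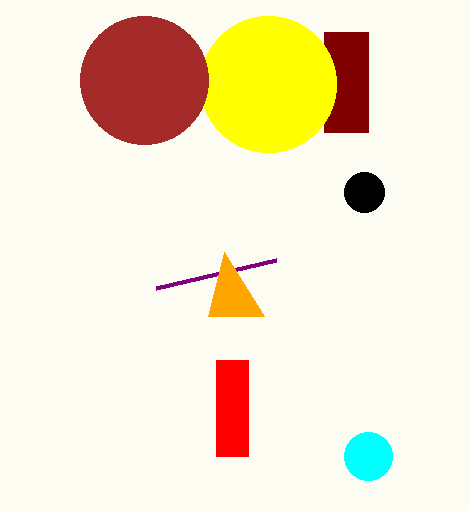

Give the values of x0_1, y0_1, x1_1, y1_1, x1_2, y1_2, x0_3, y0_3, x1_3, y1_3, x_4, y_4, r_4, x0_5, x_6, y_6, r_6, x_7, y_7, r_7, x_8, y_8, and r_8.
x0_1 = 324
y0_1 = 32
x1_1 = 368
y1_1 = 132
x1_2 = 156
y1_2 = 288
x0_3 = 216
y0_3 = 360
x1_3 = 248
y1_3 = 456
x_4 = 364
y_4 = 192
r_4 = 20
x0_5 = 208
x_6 = 368
y_6 = 456
r_6 = 24
x_7 = 268
y_7 = 84
r_7 = 68
x_8 = 144
y_8 = 80
r_8 = 64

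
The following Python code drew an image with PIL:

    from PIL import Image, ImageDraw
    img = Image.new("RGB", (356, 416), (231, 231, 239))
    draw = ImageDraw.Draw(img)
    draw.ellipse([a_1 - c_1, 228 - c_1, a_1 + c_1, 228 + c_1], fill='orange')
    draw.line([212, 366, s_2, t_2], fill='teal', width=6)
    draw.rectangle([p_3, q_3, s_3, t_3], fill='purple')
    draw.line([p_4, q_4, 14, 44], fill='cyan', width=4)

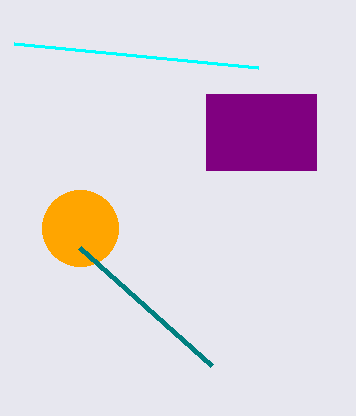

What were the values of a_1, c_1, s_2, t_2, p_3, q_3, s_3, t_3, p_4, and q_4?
a_1 = 80; c_1 = 38; s_2 = 80; t_2 = 248; p_3 = 206; q_3 = 94; s_3 = 316; t_3 = 170; p_4 = 258; q_4 = 68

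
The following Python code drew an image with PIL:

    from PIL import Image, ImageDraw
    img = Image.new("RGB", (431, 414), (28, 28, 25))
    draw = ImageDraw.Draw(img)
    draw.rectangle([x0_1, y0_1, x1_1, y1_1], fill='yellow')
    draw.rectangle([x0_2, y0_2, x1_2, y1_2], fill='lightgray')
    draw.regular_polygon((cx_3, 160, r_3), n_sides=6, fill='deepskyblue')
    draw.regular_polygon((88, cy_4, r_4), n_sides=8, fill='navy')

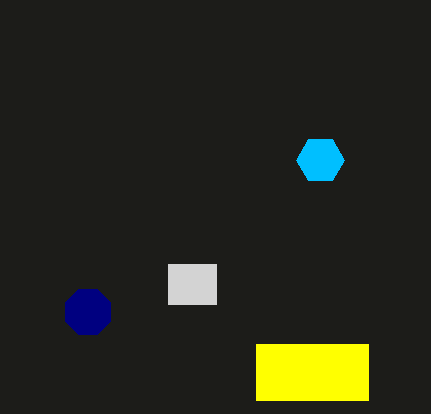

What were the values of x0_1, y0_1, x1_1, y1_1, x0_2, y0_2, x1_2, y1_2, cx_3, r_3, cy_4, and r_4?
x0_1 = 256, y0_1 = 344, x1_1 = 368, y1_1 = 400, x0_2 = 168, y0_2 = 264, x1_2 = 216, y1_2 = 304, cx_3 = 320, r_3 = 24, cy_4 = 312, r_4 = 24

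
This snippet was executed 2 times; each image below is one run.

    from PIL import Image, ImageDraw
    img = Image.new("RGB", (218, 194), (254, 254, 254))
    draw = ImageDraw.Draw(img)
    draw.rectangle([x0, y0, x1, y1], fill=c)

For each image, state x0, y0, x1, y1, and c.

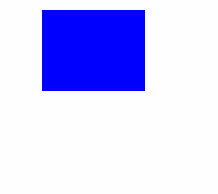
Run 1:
x0 = 42
y0 = 10
x1 = 144
y1 = 90
c = 'blue'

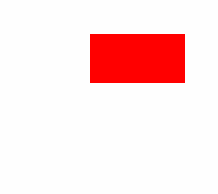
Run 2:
x0 = 90
y0 = 34
x1 = 184
y1 = 82
c = 'red'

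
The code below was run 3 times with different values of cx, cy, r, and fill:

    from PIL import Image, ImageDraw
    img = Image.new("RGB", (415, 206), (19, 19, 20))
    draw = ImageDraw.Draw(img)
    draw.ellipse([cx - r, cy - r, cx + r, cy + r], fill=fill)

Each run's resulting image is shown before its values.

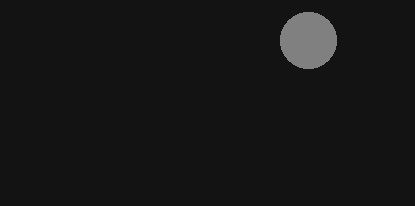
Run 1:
cx = 308
cy = 40
r = 28
fill = 'gray'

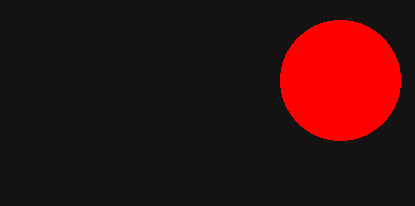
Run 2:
cx = 340
cy = 80
r = 60
fill = 'red'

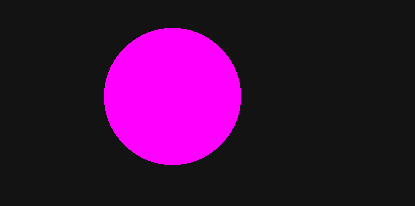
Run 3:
cx = 172
cy = 96
r = 68
fill = 'magenta'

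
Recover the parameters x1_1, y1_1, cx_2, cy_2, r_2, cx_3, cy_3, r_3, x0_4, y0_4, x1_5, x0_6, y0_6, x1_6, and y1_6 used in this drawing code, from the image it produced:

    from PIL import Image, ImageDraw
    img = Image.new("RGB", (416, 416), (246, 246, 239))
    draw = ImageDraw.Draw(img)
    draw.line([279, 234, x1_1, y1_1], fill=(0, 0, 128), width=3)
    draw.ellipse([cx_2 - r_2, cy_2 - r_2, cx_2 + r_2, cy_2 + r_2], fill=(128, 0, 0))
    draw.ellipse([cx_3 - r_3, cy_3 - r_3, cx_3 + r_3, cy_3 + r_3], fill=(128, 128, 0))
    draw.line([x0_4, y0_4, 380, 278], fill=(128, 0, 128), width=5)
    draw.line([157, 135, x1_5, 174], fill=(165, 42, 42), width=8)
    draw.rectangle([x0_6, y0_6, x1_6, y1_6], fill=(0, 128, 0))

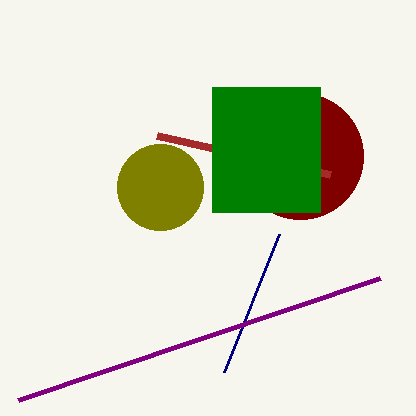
x1_1 = 224; y1_1 = 372; cx_2 = 300; cy_2 = 156; r_2 = 63; cx_3 = 160; cy_3 = 187; r_3 = 43; x0_4 = 18; y0_4 = 400; x1_5 = 330; x0_6 = 212; y0_6 = 87; x1_6 = 320; y1_6 = 212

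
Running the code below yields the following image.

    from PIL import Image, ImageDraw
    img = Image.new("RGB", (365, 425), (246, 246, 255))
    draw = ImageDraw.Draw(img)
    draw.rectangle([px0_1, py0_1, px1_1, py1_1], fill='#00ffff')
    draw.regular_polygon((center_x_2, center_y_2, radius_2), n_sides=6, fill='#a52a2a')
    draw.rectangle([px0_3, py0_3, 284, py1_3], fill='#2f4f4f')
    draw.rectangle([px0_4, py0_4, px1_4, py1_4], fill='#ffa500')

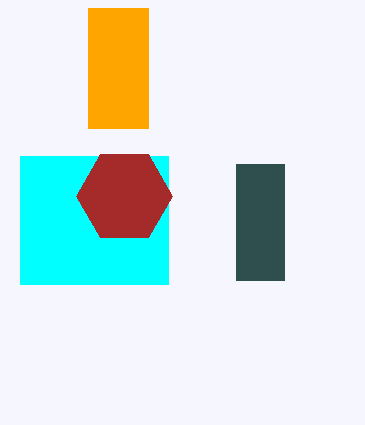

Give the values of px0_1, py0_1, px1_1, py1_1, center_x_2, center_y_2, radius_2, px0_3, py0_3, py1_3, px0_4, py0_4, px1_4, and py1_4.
px0_1 = 20, py0_1 = 156, px1_1 = 168, py1_1 = 284, center_x_2 = 124, center_y_2 = 196, radius_2 = 48, px0_3 = 236, py0_3 = 164, py1_3 = 280, px0_4 = 88, py0_4 = 8, px1_4 = 148, py1_4 = 128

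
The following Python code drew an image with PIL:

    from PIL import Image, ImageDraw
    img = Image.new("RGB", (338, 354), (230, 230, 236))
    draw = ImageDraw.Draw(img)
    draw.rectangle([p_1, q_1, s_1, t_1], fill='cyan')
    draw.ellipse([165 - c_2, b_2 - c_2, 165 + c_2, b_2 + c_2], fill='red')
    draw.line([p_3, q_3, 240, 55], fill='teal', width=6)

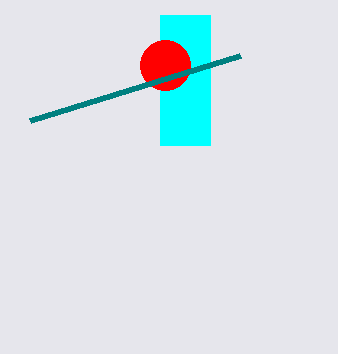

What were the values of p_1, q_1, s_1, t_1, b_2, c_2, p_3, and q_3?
p_1 = 160
q_1 = 15
s_1 = 210
t_1 = 145
b_2 = 65
c_2 = 25
p_3 = 30
q_3 = 120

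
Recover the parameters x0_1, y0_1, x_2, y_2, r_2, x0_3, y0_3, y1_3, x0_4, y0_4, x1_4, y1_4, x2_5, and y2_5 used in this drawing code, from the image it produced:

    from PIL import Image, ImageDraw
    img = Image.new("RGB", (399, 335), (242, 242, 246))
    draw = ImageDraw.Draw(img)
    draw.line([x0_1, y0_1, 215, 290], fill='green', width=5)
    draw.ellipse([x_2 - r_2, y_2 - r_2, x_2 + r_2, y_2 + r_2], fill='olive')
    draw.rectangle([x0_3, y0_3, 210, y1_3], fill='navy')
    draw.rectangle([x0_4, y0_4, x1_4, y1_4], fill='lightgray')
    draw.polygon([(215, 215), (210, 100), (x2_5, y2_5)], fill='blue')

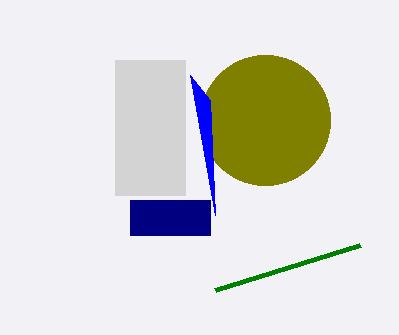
x0_1 = 360, y0_1 = 245, x_2 = 265, y_2 = 120, r_2 = 65, x0_3 = 130, y0_3 = 200, y1_3 = 235, x0_4 = 115, y0_4 = 60, x1_4 = 185, y1_4 = 195, x2_5 = 190, y2_5 = 75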